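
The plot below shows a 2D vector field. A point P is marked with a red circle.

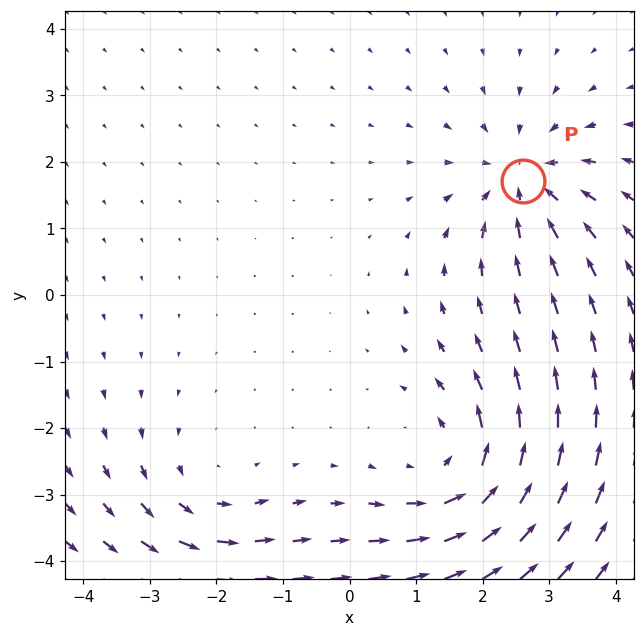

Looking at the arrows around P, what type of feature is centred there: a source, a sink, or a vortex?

At P (2.6, 1.7) the arrows converge inward. Divergence about -4, curl ≈0 — negative divergence with near-zero curl is a sink.

sink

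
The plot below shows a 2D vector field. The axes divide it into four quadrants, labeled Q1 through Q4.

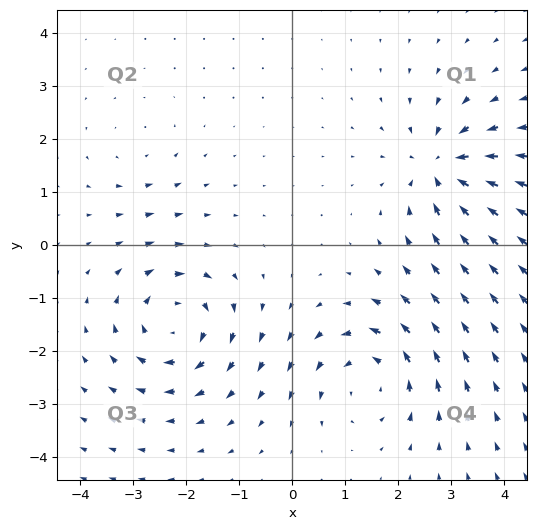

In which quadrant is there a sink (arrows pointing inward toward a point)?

Q1

The sink sits at approximately (2.8, 1.5), which lies in quadrant Q1. The divergence there is about -6, negative as expected for a sink.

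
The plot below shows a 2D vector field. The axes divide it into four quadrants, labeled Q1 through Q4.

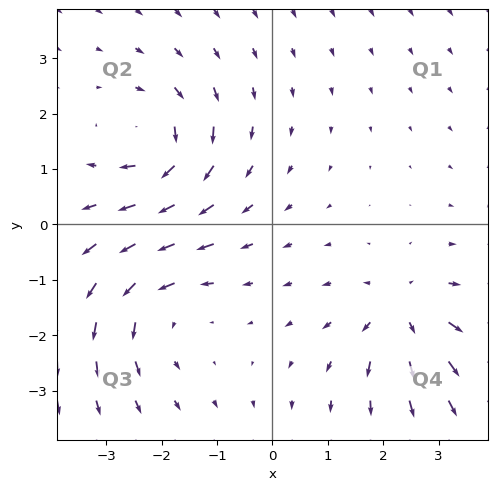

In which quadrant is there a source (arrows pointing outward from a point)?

The source sits at approximately (2.4, -1.6), which lies in quadrant Q4. The divergence there is about +3, positive as expected for a source.

Q4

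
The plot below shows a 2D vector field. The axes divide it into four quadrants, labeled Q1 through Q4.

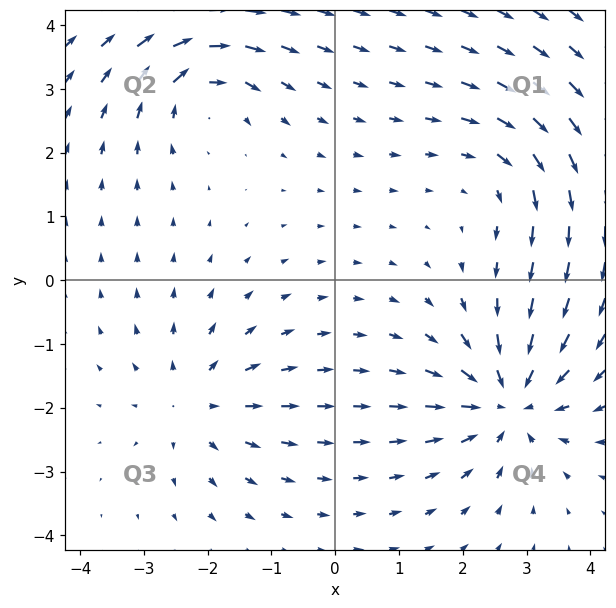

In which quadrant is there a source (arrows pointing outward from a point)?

The source sits at approximately (-2.2, -1.9), which lies in quadrant Q3. The divergence there is about +3, positive as expected for a source.

Q3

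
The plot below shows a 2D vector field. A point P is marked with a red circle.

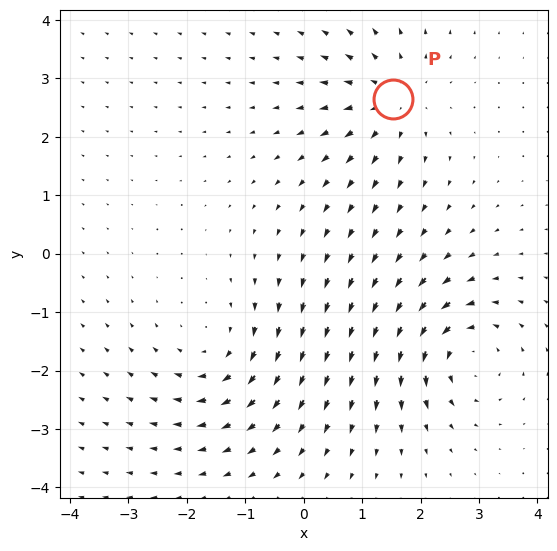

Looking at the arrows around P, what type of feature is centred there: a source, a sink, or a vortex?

At P (1.5, 2.6) the arrows spread outward. Divergence about +4, curl ≈0 — positive divergence with near-zero curl is a source.

source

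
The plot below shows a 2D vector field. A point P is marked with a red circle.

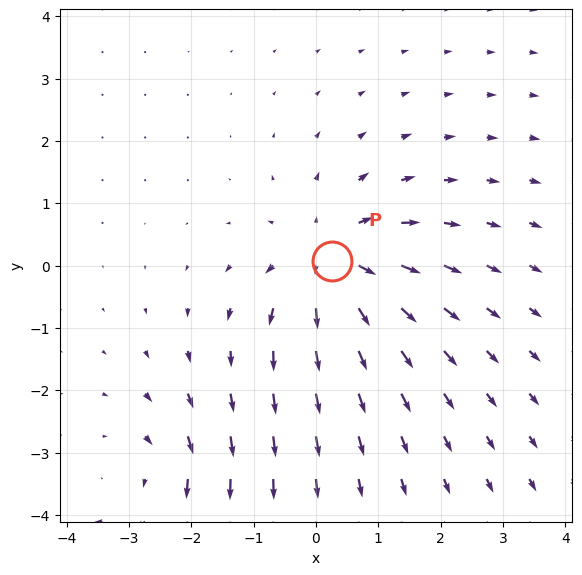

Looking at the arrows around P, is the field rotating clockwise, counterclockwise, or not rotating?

Near P at (0.3, 0.1) the arrows show no circulation. The curl there is ≈0.

not rotating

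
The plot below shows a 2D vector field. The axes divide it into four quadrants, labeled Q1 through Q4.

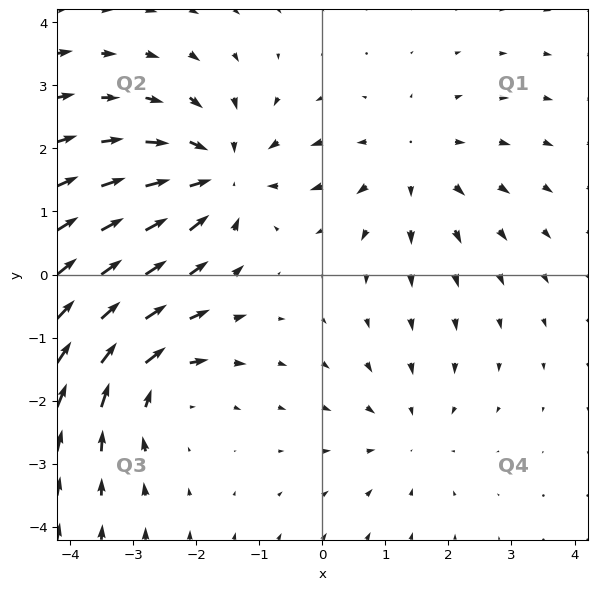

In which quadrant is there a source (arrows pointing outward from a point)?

The source sits at approximately (1.4, 1.8), which lies in quadrant Q1. The divergence there is about +3, positive as expected for a source.

Q1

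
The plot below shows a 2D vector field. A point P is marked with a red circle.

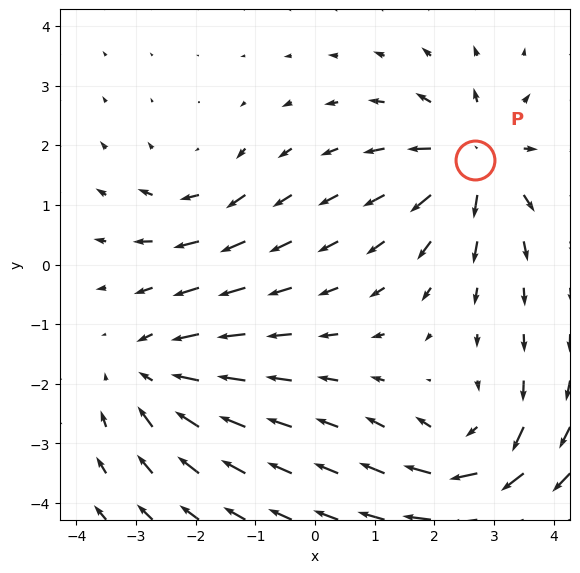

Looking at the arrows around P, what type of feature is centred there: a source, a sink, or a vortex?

At P (2.7, 1.7) the arrows spread outward. Divergence about +6, curl ≈0 — positive divergence with near-zero curl is a source.

source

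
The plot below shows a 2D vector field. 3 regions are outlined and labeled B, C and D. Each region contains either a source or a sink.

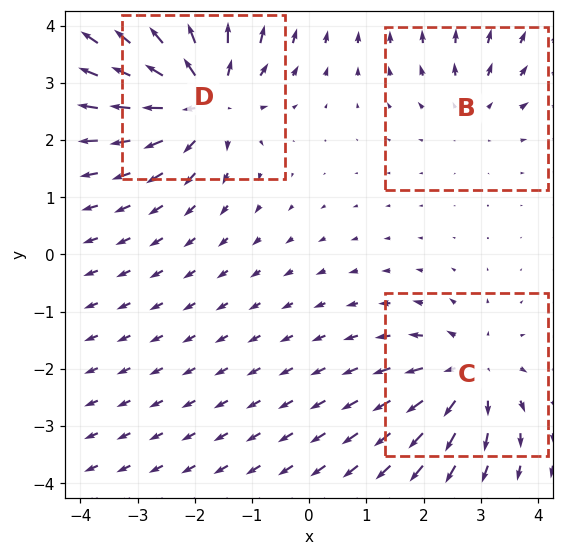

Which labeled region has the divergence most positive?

Divergence at each region's feature centre — B: about +2, C: about +4, D: about +5. Region D is most positive.

D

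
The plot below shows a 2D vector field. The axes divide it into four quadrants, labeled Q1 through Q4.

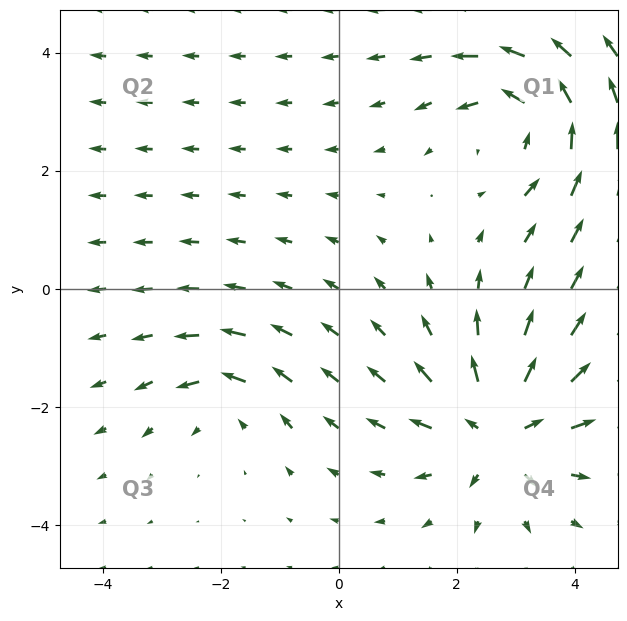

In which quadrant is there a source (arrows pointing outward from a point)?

Q4

The source sits at approximately (2.7, -2.4), which lies in quadrant Q4. The divergence there is about +5, positive as expected for a source.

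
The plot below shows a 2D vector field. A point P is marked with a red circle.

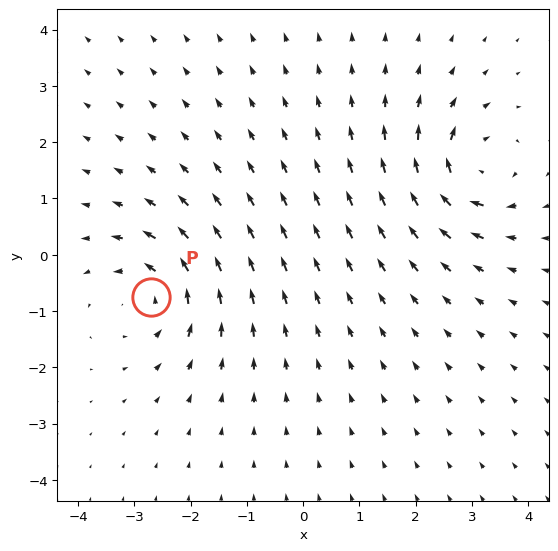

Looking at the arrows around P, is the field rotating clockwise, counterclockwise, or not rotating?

Near P at (-2.7, -0.8) the arrows circulate counterclockwise. The curl (z-component) there is about +4; positive curl means counterclockwise rotation.

counterclockwise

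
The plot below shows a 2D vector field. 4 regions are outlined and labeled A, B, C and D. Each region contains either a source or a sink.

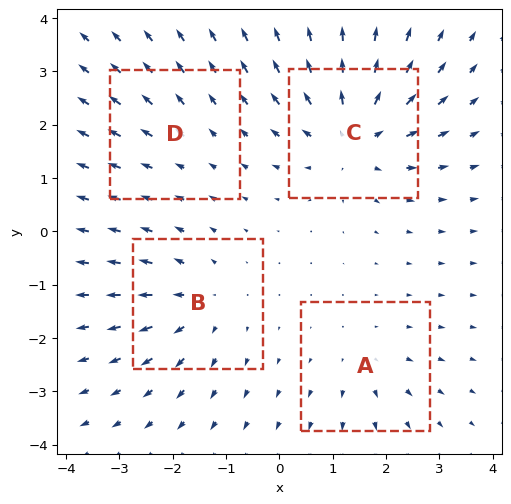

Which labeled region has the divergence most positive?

C

Divergence at each region's feature centre — A: about +3, B: about +5, C: about +7, D: about +2. Region C is most positive.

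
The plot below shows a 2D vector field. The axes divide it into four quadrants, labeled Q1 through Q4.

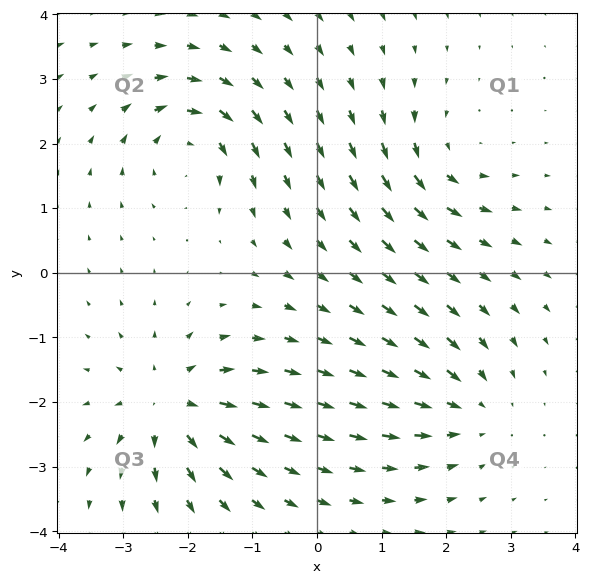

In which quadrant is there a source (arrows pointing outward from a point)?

The source sits at approximately (-2.3, -2.0), which lies in quadrant Q3. The divergence there is about +6, positive as expected for a source.

Q3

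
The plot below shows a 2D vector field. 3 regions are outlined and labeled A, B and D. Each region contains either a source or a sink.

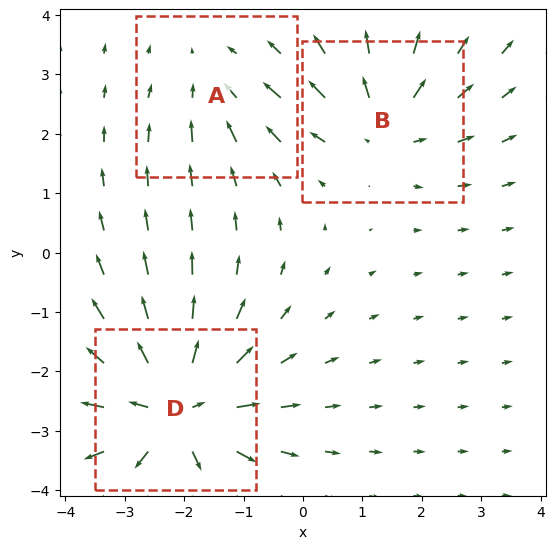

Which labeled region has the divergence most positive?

Divergence at each region's feature centre — A: about -2, B: about +3, D: about +5. Region D is most positive.

D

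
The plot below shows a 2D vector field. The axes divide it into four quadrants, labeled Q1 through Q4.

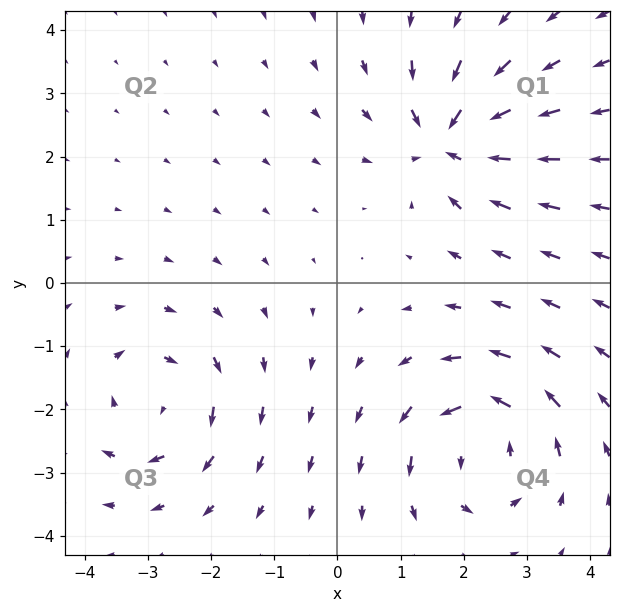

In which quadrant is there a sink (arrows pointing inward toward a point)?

Q1

The sink sits at approximately (1.8, 2.3), which lies in quadrant Q1. The divergence there is about -5, negative as expected for a sink.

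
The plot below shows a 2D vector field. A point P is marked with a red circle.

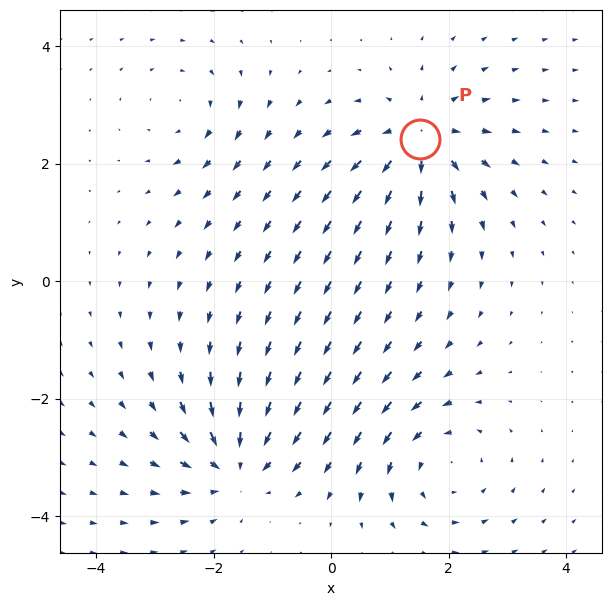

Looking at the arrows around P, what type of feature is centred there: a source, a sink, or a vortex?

At P (1.5, 2.4) the arrows spread outward. Divergence about +6, curl ≈0 — positive divergence with near-zero curl is a source.

source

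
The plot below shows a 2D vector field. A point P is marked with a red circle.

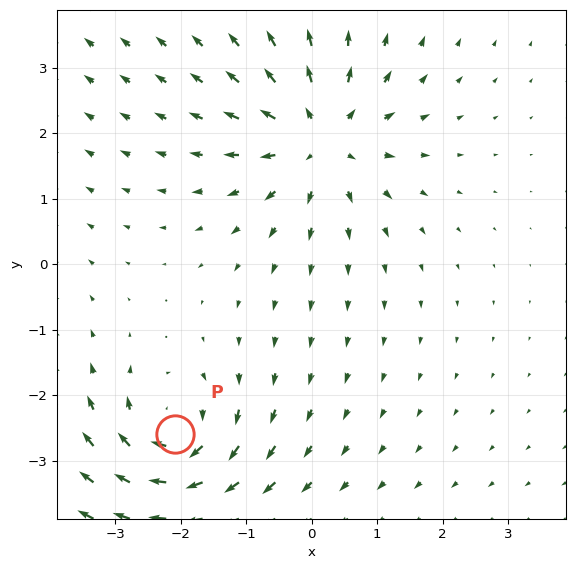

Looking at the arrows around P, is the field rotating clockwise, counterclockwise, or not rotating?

Near P at (-2.1, -2.6) the arrows circulate clockwise. The curl (z-component) there is about -5; negative curl means clockwise rotation.

clockwise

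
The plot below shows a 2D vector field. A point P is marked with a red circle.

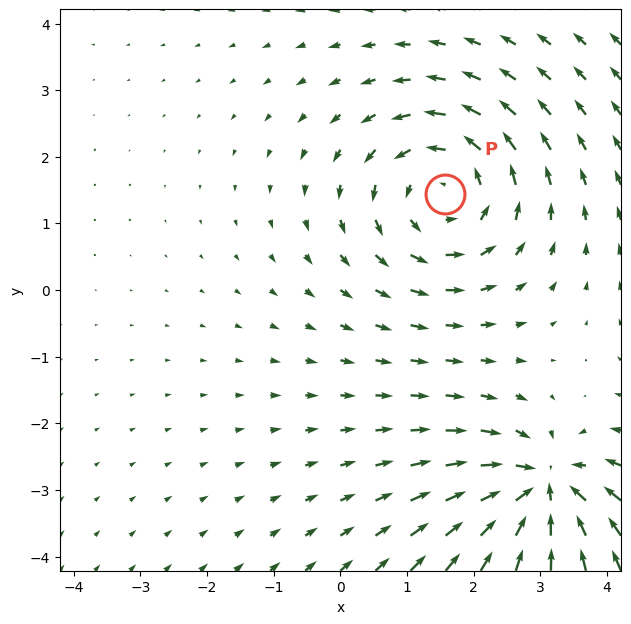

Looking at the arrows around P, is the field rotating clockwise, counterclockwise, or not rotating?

Near P at (1.6, 1.4) the arrows circulate counterclockwise. The curl (z-component) there is about +4; positive curl means counterclockwise rotation.

counterclockwise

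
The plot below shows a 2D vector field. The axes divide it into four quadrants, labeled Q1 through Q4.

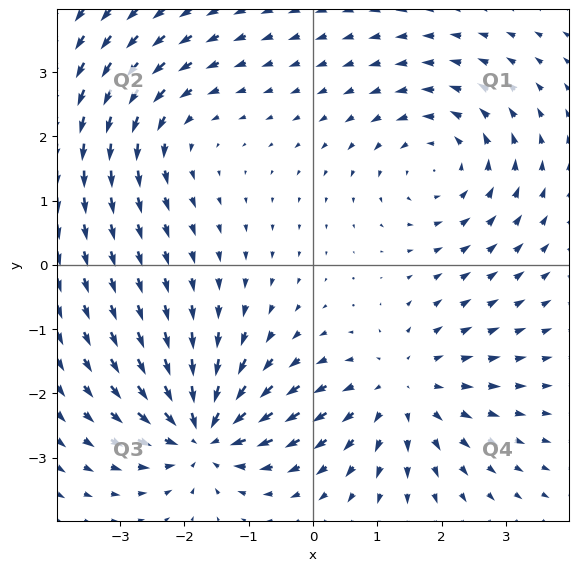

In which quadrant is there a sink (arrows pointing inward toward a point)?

The sink sits at approximately (-1.7, -2.6), which lies in quadrant Q3. The divergence there is about -7, negative as expected for a sink.

Q3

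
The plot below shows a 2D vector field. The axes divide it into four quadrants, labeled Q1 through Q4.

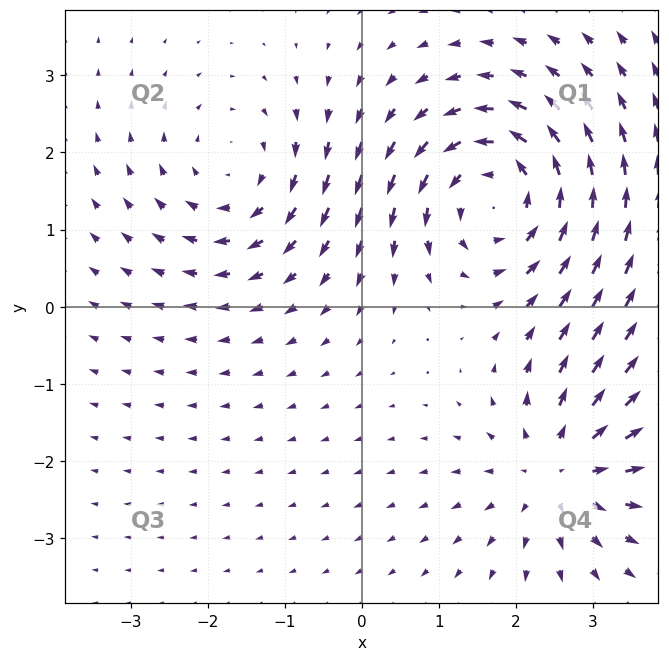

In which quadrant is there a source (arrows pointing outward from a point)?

The source sits at approximately (2.6, -2.1), which lies in quadrant Q4. The divergence there is about +4, positive as expected for a source.

Q4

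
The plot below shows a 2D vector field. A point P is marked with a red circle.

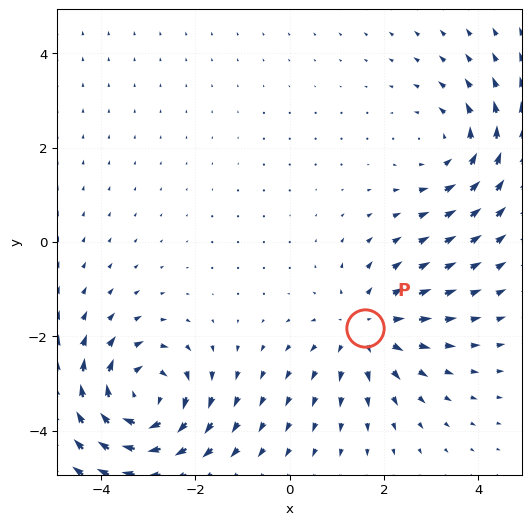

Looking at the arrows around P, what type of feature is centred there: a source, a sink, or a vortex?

At P (1.6, -1.8) the arrows spread outward. Divergence about +3, curl ≈0 — positive divergence with near-zero curl is a source.

source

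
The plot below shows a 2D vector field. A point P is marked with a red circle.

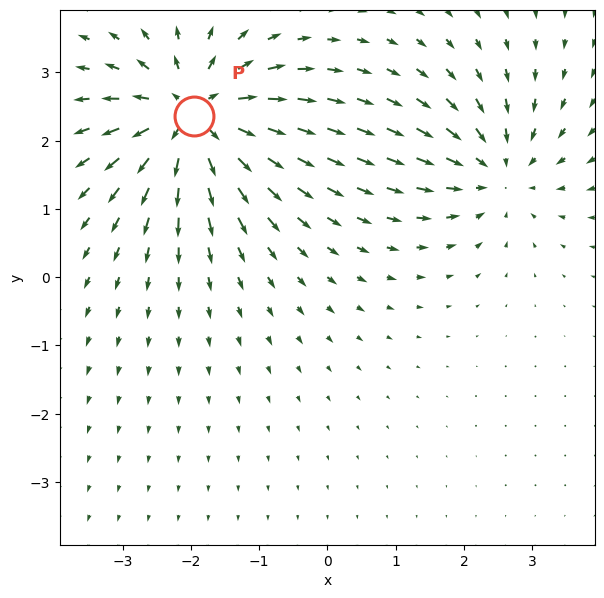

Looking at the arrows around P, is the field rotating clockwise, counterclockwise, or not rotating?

not rotating

Near P at (-2.0, 2.4) the arrows show no circulation. The curl there is ≈0.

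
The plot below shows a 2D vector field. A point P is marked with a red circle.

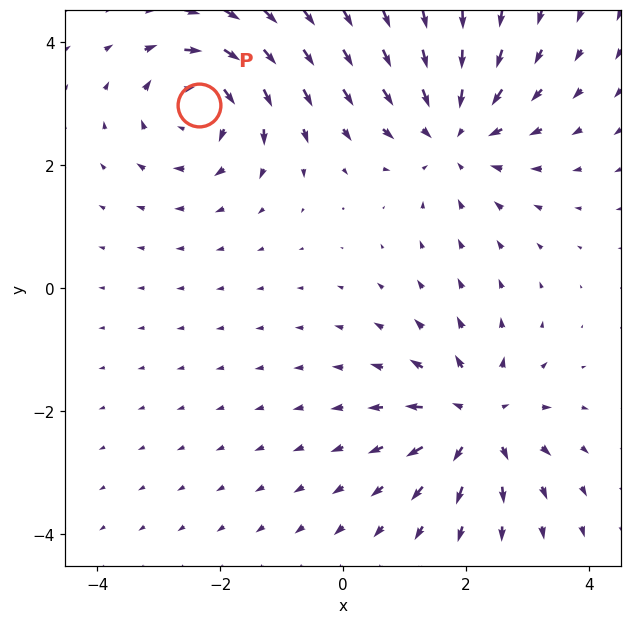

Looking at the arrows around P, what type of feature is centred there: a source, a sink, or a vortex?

vortex

At P (-2.3, 3.0) the arrows circulate clockwise. Divergence ≈0, curl about -5 — near-zero divergence with nonzero curl is a vortex.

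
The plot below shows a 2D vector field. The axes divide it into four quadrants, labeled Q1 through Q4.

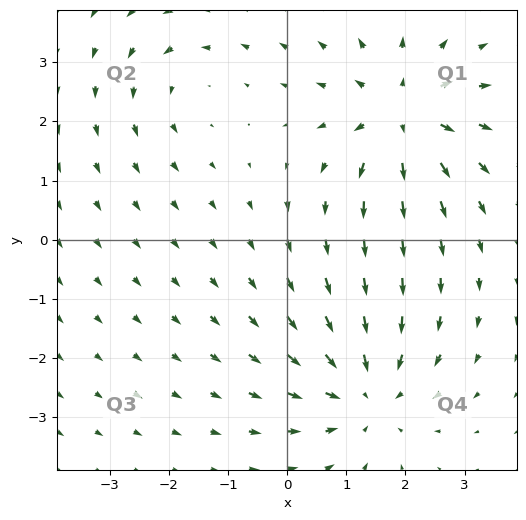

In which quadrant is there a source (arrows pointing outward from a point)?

The source sits at approximately (1.9, 2.1), which lies in quadrant Q1. The divergence there is about +5, positive as expected for a source.

Q1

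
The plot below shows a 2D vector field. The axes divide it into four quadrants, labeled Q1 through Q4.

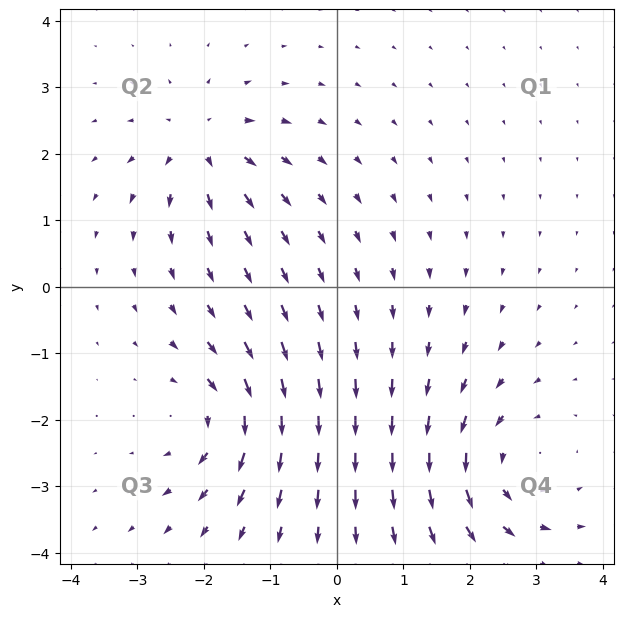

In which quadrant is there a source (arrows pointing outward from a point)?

The source sits at approximately (-2.0, 2.1), which lies in quadrant Q2. The divergence there is about +5, positive as expected for a source.

Q2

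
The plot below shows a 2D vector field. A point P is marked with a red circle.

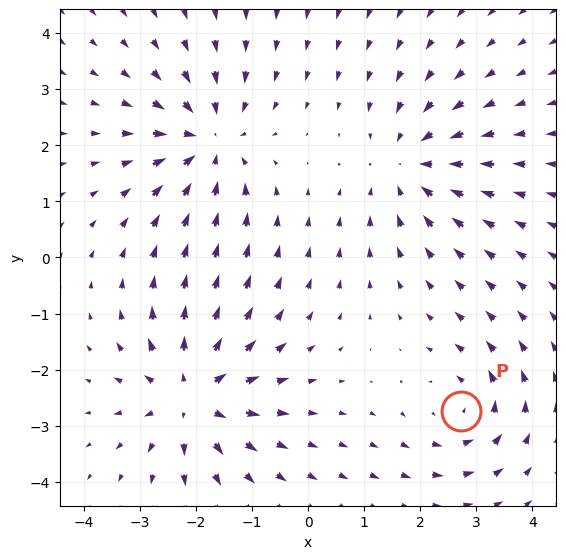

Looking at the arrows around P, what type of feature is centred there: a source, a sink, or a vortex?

At P (2.7, -2.7) the arrows circulate counterclockwise. Divergence ≈0, curl about +4 — near-zero divergence with nonzero curl is a vortex.

vortex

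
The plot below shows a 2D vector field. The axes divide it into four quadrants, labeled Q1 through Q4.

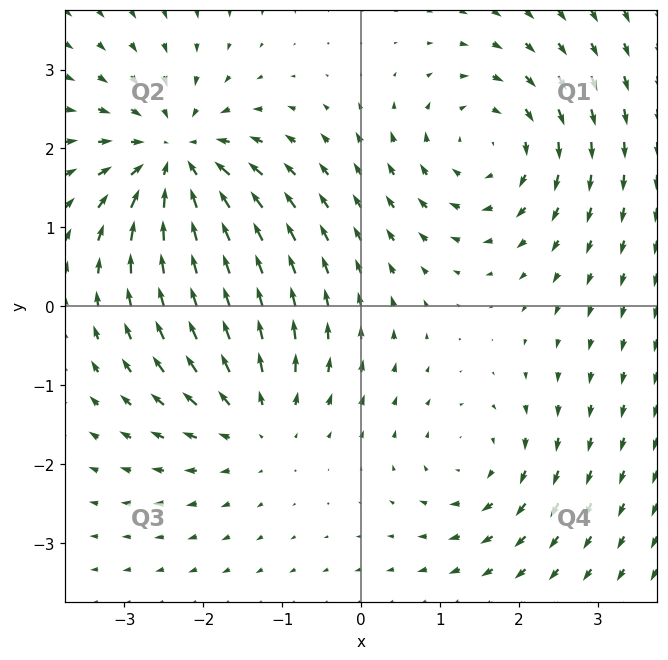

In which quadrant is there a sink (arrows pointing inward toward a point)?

Q2

The sink sits at approximately (-2.3, 1.9), which lies in quadrant Q2. The divergence there is about -6, negative as expected for a sink.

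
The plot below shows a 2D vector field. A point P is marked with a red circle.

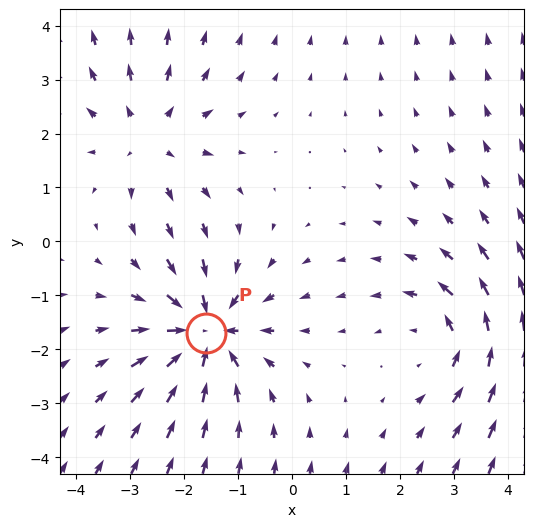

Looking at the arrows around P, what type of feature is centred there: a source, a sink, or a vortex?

At P (-1.6, -1.7) the arrows converge inward. Divergence about -4, curl ≈0 — negative divergence with near-zero curl is a sink.

sink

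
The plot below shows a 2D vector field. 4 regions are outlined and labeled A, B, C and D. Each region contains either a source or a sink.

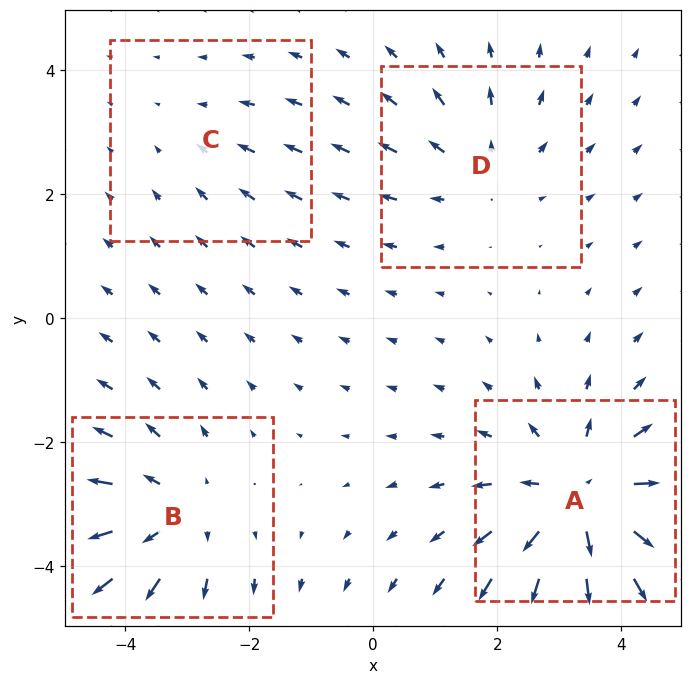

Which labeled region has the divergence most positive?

Divergence at each region's feature centre — A: about +6, B: about +4, C: about -2, D: about +3. Region A is most positive.

A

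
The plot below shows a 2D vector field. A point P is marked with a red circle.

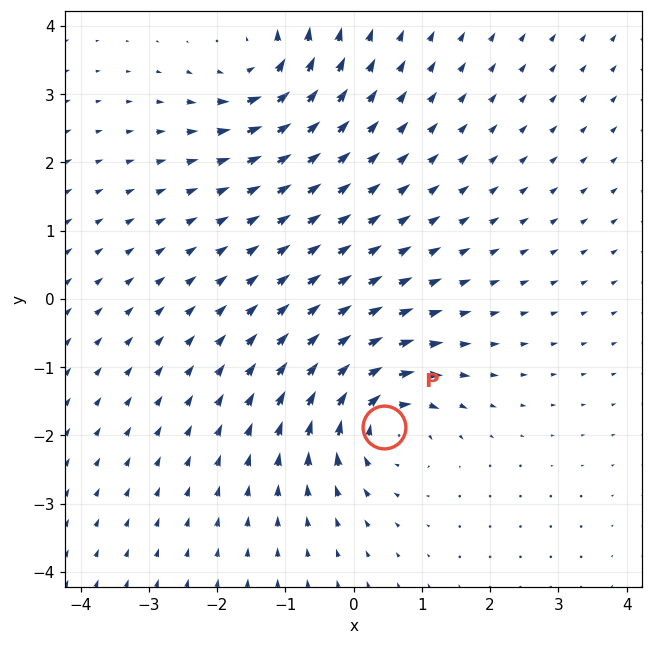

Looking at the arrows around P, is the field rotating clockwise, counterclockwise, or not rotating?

clockwise

Near P at (0.4, -1.9) the arrows circulate clockwise. The curl (z-component) there is about -6; negative curl means clockwise rotation.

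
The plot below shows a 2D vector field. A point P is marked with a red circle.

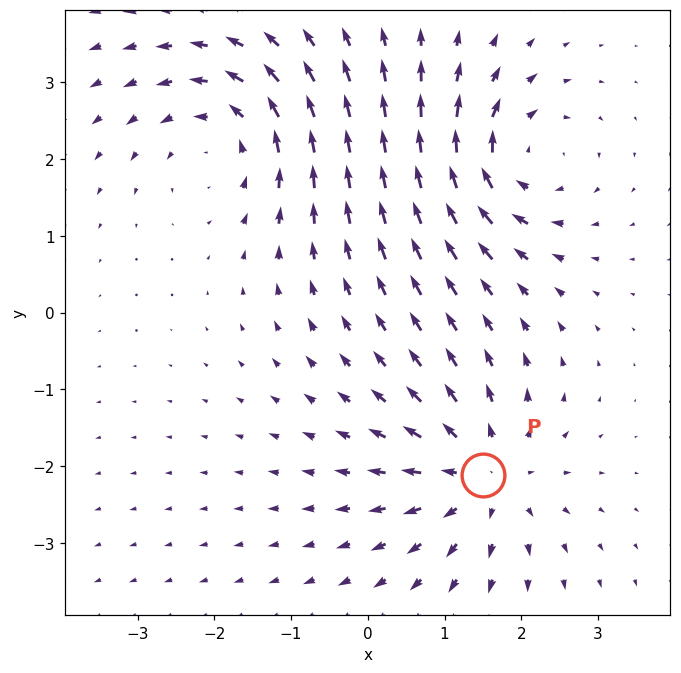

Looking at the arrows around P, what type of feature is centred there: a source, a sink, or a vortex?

At P (1.5, -2.1) the arrows spread outward. Divergence about +4, curl ≈0 — positive divergence with near-zero curl is a source.

source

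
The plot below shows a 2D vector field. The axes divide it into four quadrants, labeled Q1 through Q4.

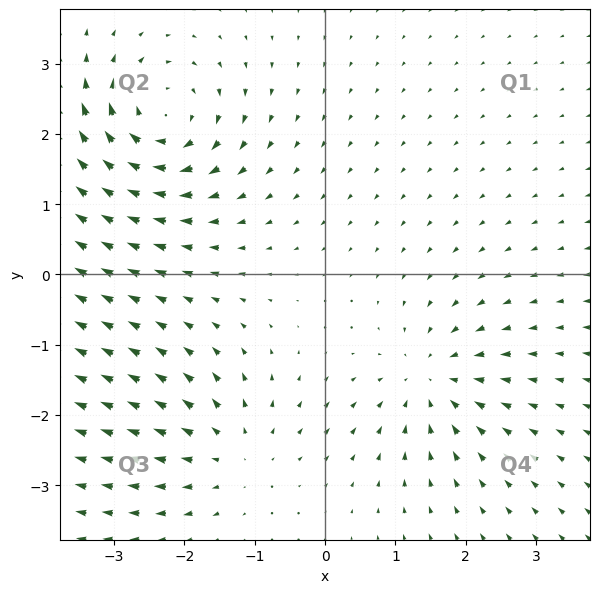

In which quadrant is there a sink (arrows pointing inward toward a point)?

Q4

The sink sits at approximately (1.5, -1.5), which lies in quadrant Q4. The divergence there is about -4, negative as expected for a sink.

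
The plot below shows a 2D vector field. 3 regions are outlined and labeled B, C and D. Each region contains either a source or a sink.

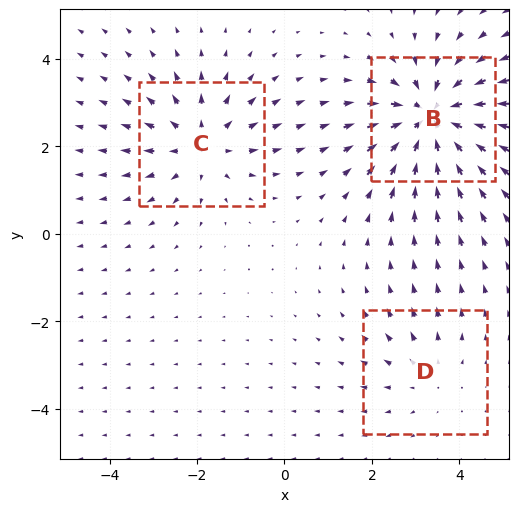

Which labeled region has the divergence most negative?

B

Divergence at each region's feature centre — B: about -4, C: about +3, D: about +2. Region B is most negative.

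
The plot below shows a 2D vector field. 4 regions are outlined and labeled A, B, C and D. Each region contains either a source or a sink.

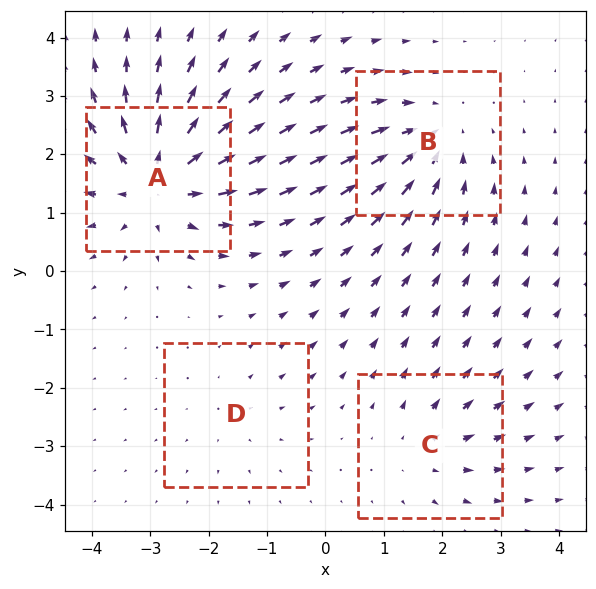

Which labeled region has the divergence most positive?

Divergence at each region's feature centre — A: about +7, B: about -5, C: about +3, D: about +2. Region A is most positive.

A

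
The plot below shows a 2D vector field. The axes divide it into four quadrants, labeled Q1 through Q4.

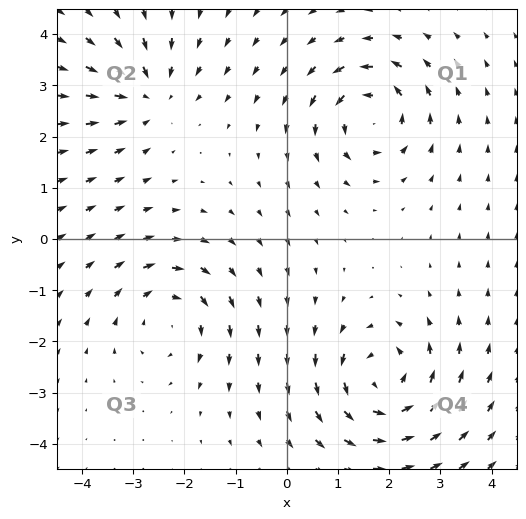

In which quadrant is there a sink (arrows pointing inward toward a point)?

The sink sits at approximately (-2.7, 2.8), which lies in quadrant Q2. The divergence there is about -3, negative as expected for a sink.

Q2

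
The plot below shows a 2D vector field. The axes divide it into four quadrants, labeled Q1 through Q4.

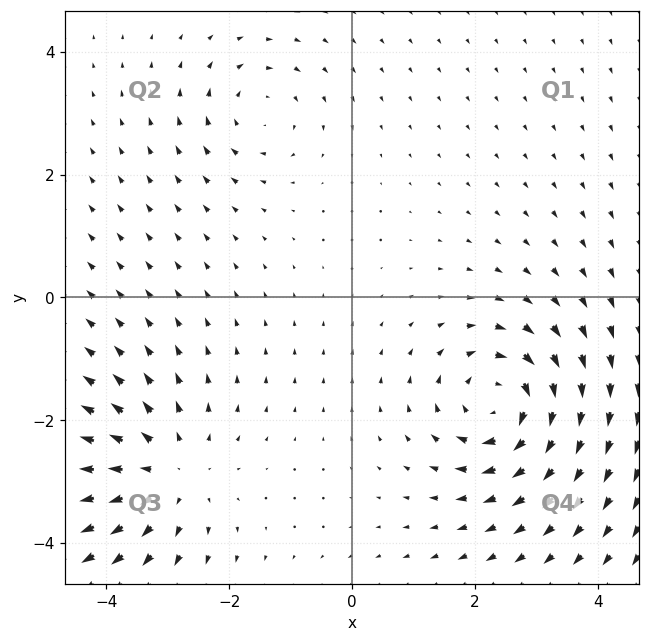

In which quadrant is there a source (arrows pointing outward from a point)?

The source sits at approximately (-3.0, -2.9), which lies in quadrant Q3. The divergence there is about +4, positive as expected for a source.

Q3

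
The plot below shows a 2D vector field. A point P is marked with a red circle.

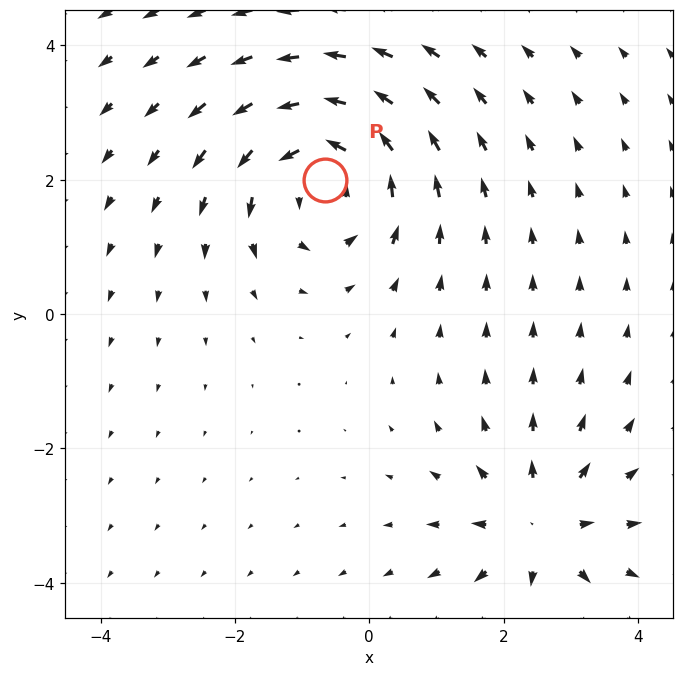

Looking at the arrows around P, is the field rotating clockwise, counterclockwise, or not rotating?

Near P at (-0.7, 2.0) the arrows circulate counterclockwise. The curl (z-component) there is about +5; positive curl means counterclockwise rotation.

counterclockwise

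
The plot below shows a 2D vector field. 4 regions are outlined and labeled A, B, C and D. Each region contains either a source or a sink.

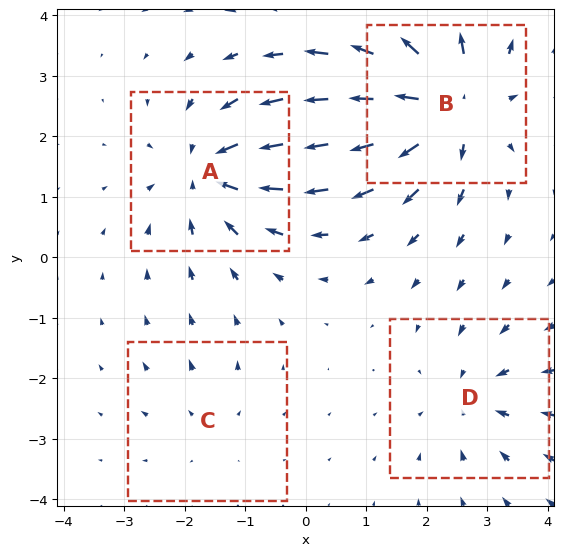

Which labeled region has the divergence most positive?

Divergence at each region's feature centre — A: about -6, B: about +7, C: about +2, D: about -4. Region B is most positive.

B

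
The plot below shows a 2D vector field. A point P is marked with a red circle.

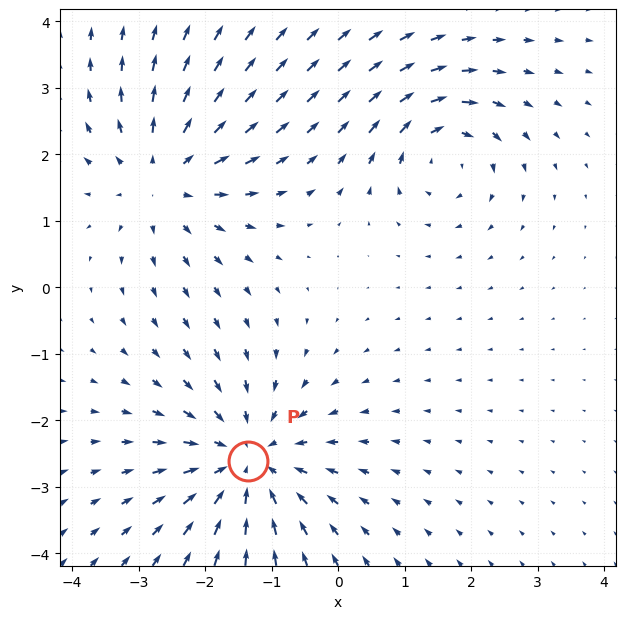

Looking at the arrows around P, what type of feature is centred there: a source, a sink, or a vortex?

sink

At P (-1.4, -2.6) the arrows converge inward. Divergence about -5, curl ≈0 — negative divergence with near-zero curl is a sink.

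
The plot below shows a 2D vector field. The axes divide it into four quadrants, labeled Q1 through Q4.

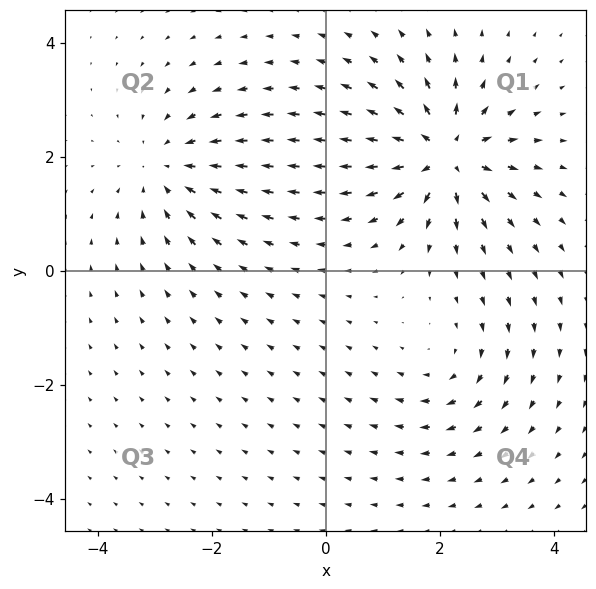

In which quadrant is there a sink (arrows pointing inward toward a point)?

Q2

The sink sits at approximately (-2.8, 1.8), which lies in quadrant Q2. The divergence there is about -3, negative as expected for a sink.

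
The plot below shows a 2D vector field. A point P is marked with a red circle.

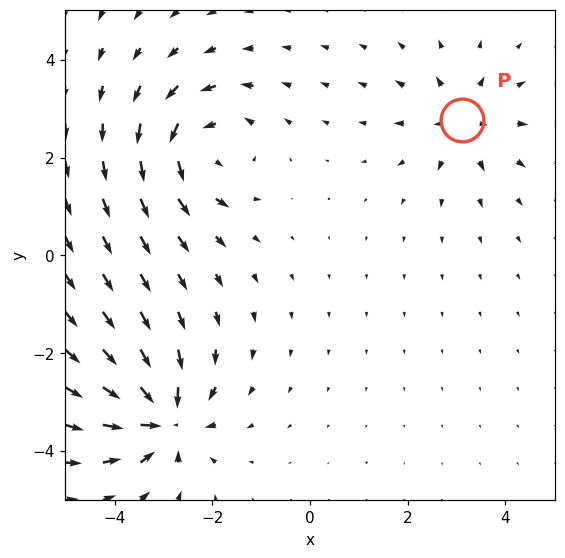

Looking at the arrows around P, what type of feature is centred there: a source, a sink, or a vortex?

source

At P (3.1, 2.8) the arrows spread outward. Divergence about +3, curl ≈0 — positive divergence with near-zero curl is a source.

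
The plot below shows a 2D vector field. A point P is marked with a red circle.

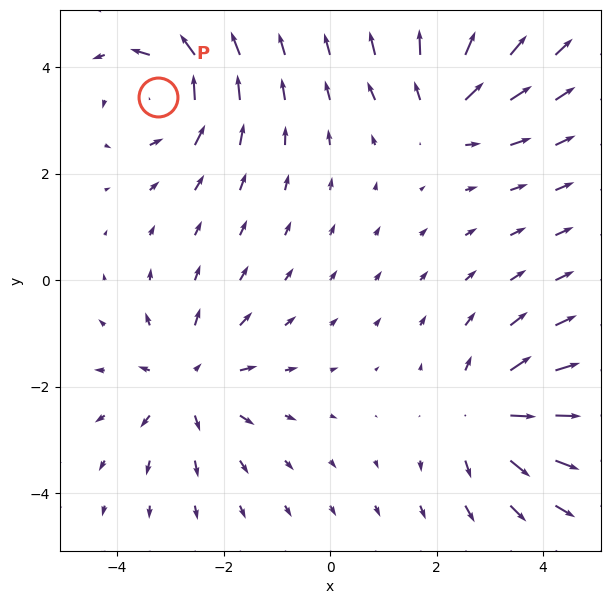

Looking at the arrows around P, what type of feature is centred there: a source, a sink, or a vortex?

vortex

At P (-3.2, 3.4) the arrows circulate counterclockwise. Divergence ≈0, curl about +5 — near-zero divergence with nonzero curl is a vortex.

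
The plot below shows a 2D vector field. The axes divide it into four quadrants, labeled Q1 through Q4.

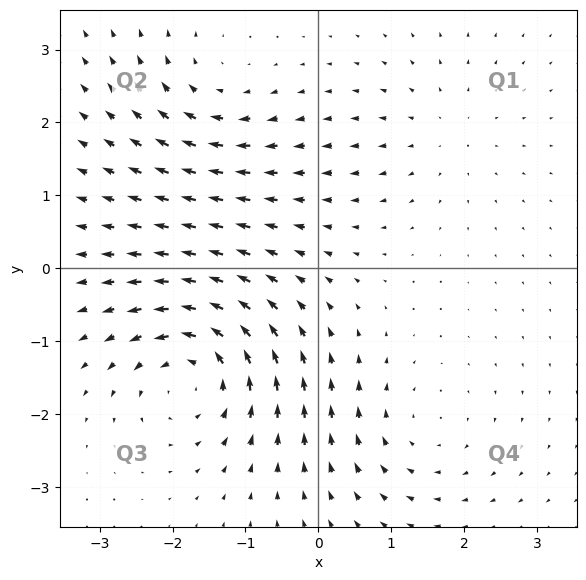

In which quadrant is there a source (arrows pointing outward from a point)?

The source sits at approximately (1.7, 1.9), which lies in quadrant Q1. The divergence there is about +2, positive as expected for a source.

Q1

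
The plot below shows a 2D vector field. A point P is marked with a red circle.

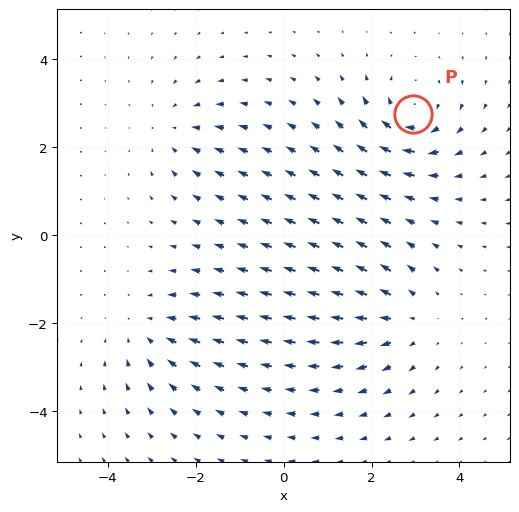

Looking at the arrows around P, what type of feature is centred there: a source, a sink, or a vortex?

vortex

At P (2.9, 2.8) the arrows circulate clockwise. Divergence ≈0, curl about -6 — near-zero divergence with nonzero curl is a vortex.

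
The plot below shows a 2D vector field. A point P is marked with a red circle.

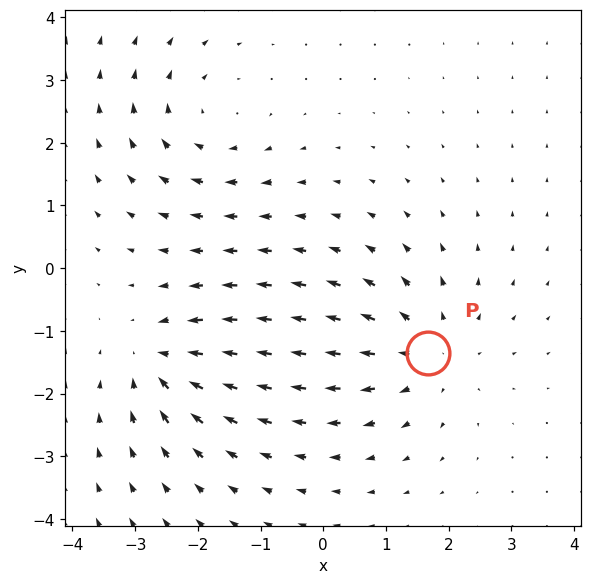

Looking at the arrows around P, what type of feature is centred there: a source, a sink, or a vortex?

source

At P (1.7, -1.3) the arrows spread outward. Divergence about +4, curl ≈0 — positive divergence with near-zero curl is a source.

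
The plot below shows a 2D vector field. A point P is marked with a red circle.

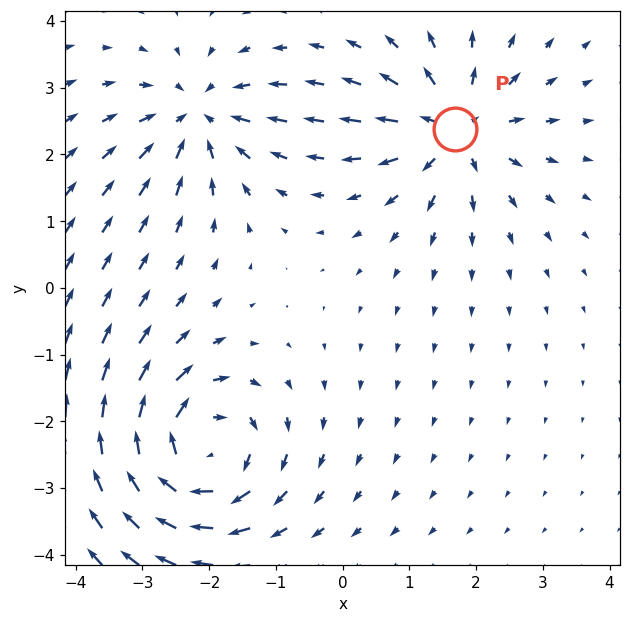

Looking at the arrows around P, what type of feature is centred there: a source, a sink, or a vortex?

At P (1.7, 2.4) the arrows spread outward. Divergence about +4, curl ≈0 — positive divergence with near-zero curl is a source.

source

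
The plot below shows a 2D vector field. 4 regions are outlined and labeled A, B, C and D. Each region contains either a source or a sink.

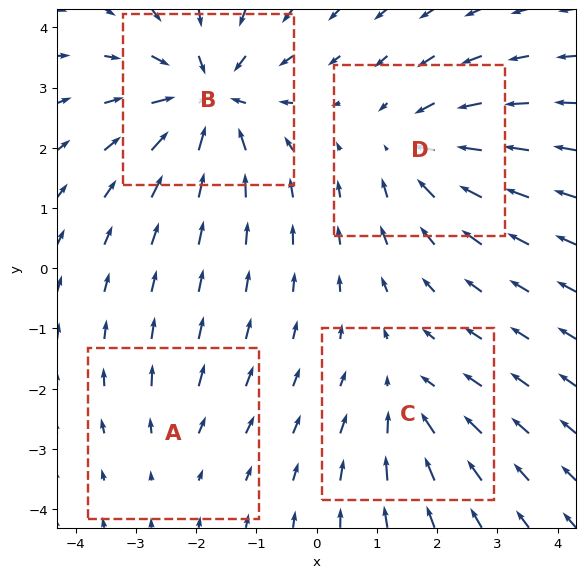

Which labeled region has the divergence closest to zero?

A

Divergence at each region's feature centre — A: about +2, B: about -7, C: about -4, D: about -5. Region A is closest to zero.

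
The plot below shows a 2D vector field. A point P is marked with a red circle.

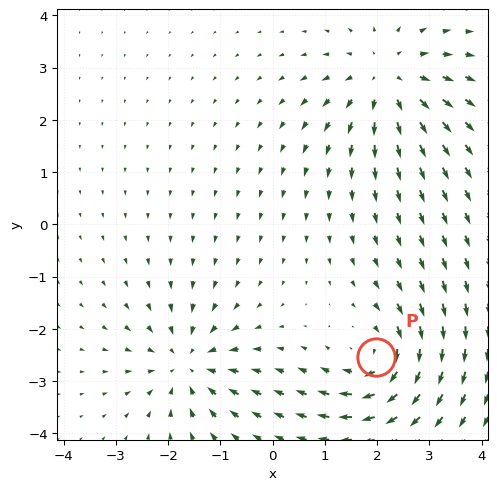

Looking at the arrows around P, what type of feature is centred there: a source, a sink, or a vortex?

vortex

At P (2.0, -2.5) the arrows circulate clockwise. Divergence ≈0, curl about -6 — near-zero divergence with nonzero curl is a vortex.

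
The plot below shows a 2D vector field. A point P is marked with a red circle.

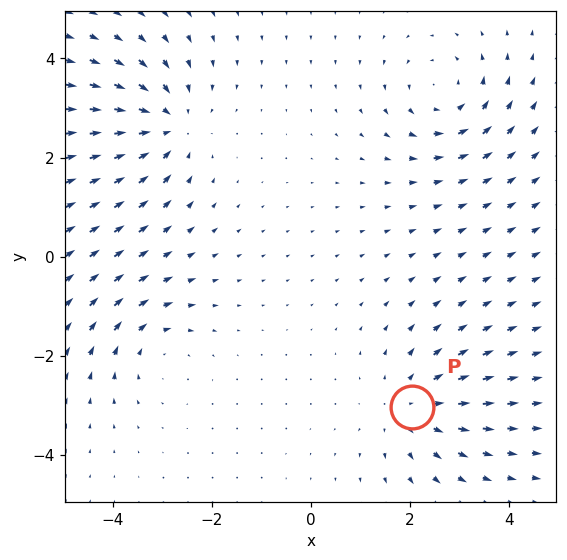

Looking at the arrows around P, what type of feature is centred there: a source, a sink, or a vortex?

source

At P (2.0, -3.0) the arrows spread outward. Divergence about +3, curl ≈0 — positive divergence with near-zero curl is a source.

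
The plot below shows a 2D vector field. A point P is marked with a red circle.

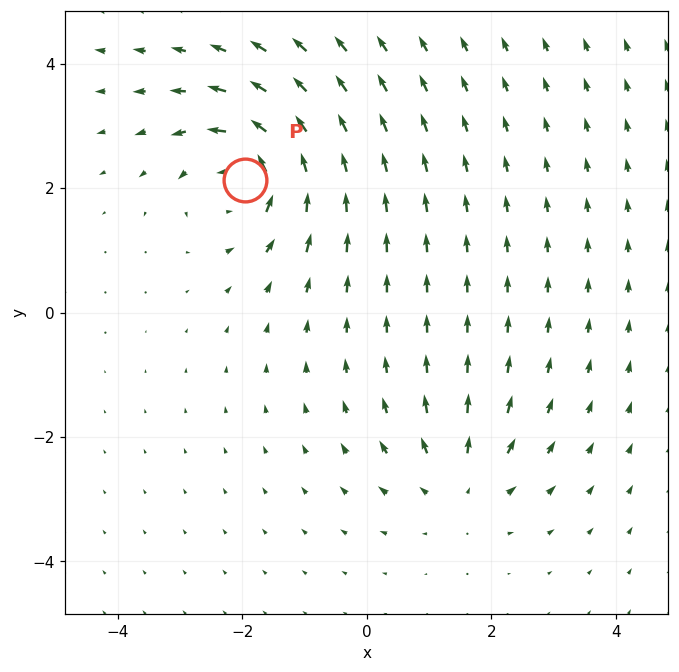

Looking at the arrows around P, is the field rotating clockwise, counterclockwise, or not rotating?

counterclockwise

Near P at (-2.0, 2.1) the arrows circulate counterclockwise. The curl (z-component) there is about +5; positive curl means counterclockwise rotation.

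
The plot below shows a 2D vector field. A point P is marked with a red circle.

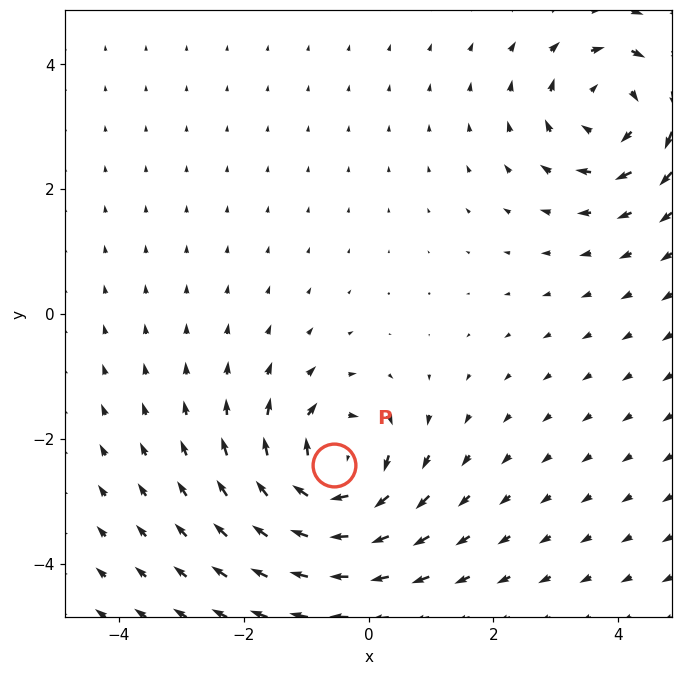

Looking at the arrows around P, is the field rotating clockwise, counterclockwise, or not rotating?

clockwise

Near P at (-0.5, -2.4) the arrows circulate clockwise. The curl (z-component) there is about -4; negative curl means clockwise rotation.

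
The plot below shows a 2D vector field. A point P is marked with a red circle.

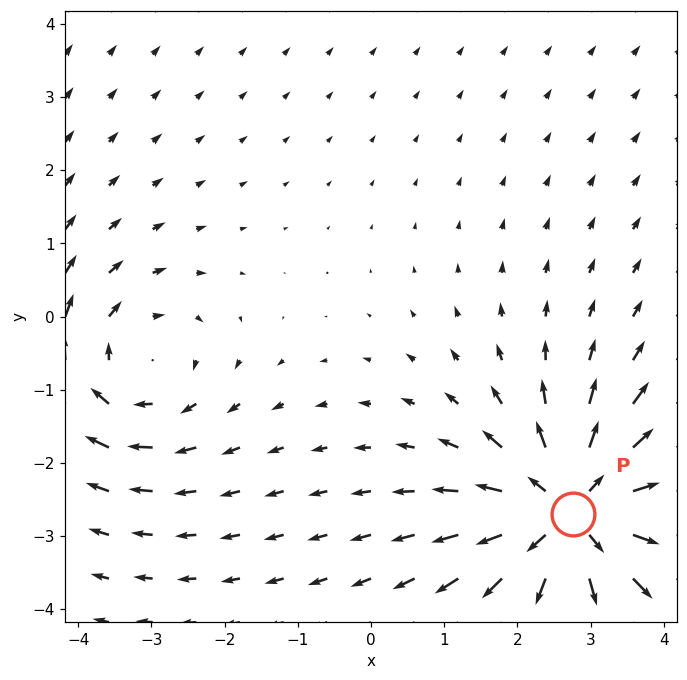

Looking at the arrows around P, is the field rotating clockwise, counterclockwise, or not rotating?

Near P at (2.8, -2.7) the arrows show no circulation. The curl there is ≈0.

not rotating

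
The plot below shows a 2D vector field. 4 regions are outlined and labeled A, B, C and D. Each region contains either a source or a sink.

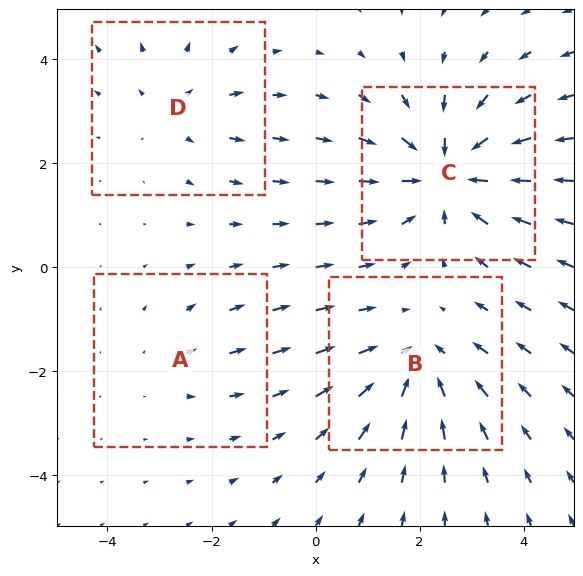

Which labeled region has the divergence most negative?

C

Divergence at each region's feature centre — A: about +2, B: about -4, C: about -6, D: about +3. Region C is most negative.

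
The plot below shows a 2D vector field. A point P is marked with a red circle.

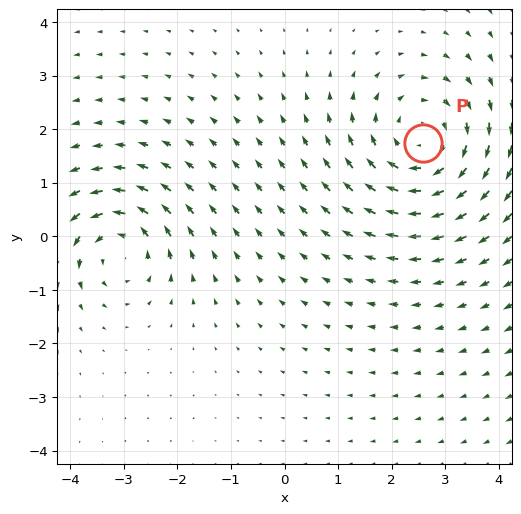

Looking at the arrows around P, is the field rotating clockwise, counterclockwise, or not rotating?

Near P at (2.6, 1.7) the arrows circulate clockwise. The curl (z-component) there is about -4; negative curl means clockwise rotation.

clockwise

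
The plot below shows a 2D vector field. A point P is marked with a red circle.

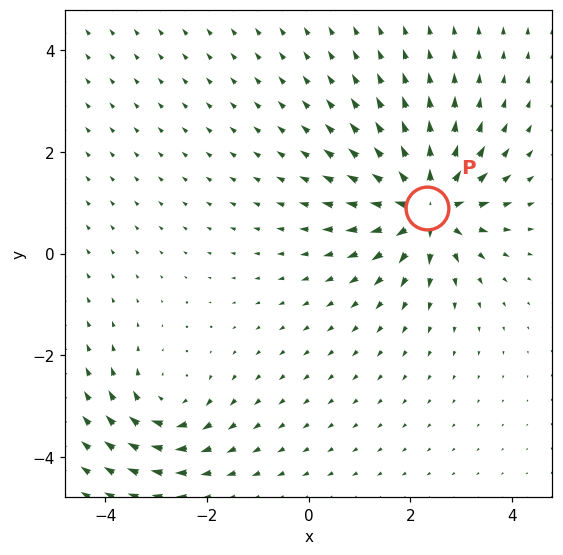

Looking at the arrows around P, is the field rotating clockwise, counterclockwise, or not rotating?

Near P at (2.3, 0.9) the arrows show no circulation. The curl there is ≈0.

not rotating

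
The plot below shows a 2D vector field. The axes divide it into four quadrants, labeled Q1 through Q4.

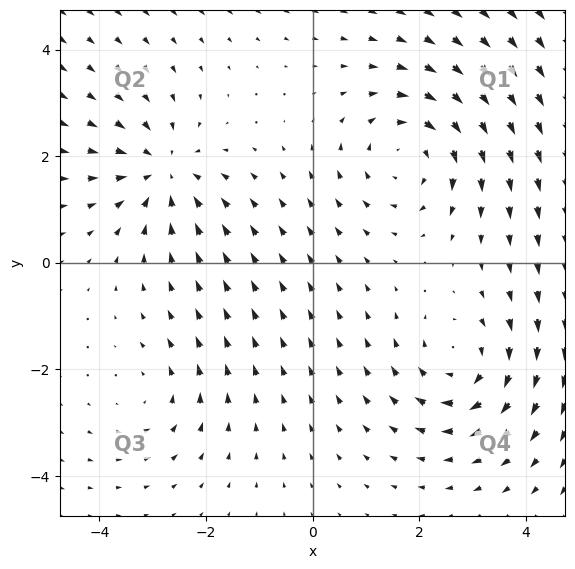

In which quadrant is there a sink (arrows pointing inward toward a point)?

The sink sits at approximately (-2.8, 1.7), which lies in quadrant Q2. The divergence there is about -4, negative as expected for a sink.

Q2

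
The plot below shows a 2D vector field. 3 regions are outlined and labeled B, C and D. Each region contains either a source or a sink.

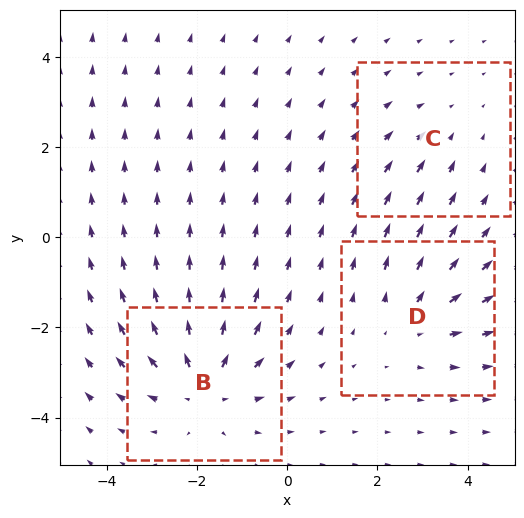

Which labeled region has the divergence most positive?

Divergence at each region's feature centre — B: about +4, C: about -2, D: about +3. Region B is most positive.

B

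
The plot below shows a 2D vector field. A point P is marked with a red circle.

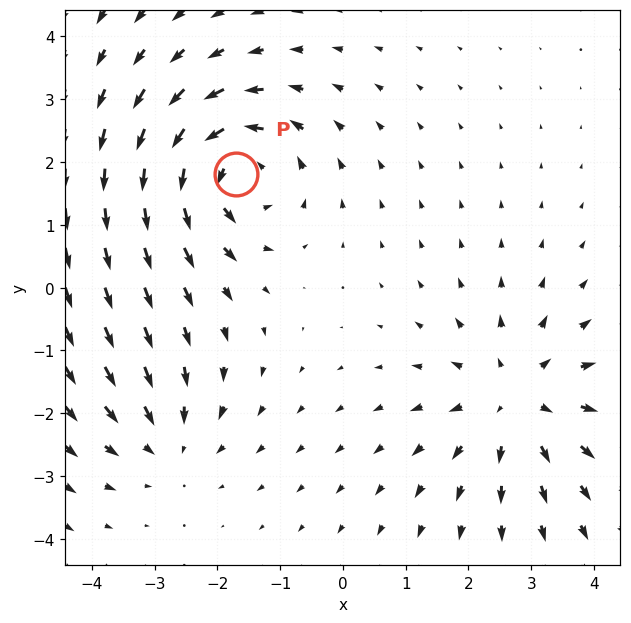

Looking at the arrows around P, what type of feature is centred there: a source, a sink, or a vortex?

vortex

At P (-1.7, 1.8) the arrows circulate counterclockwise. Divergence ≈0, curl about +5 — near-zero divergence with nonzero curl is a vortex.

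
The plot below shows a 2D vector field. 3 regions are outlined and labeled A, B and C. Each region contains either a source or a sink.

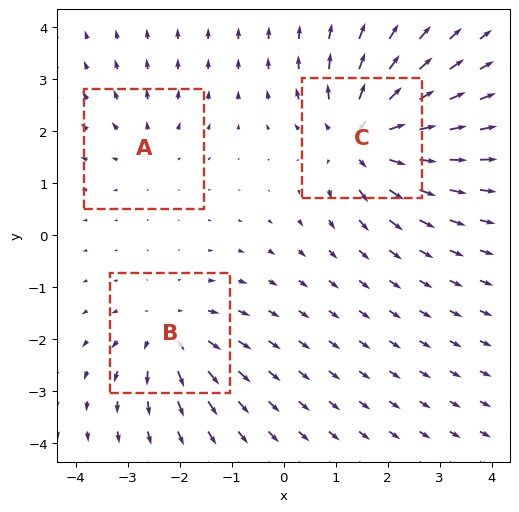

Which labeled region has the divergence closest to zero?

A

Divergence at each region's feature centre — A: about +2, B: about +3, C: about +5. Region A is closest to zero.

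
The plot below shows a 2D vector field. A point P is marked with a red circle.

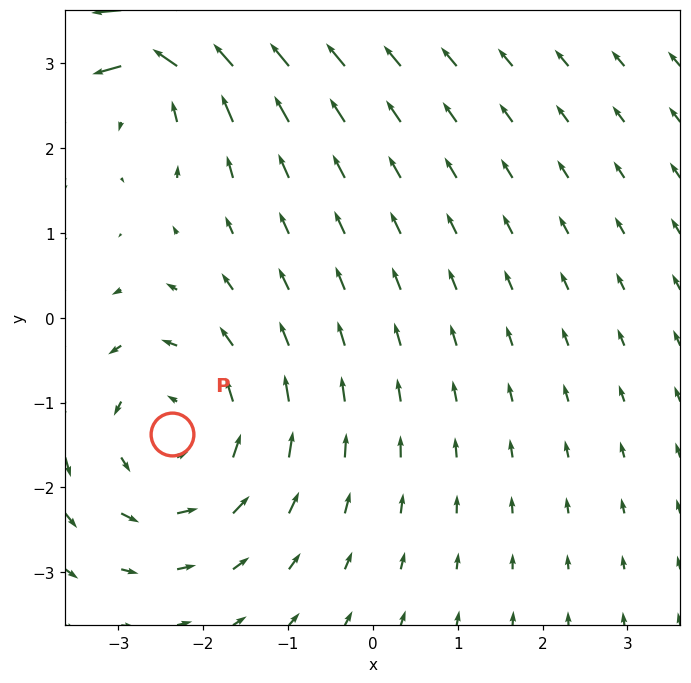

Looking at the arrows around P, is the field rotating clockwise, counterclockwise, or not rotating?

counterclockwise

Near P at (-2.4, -1.4) the arrows circulate counterclockwise. The curl (z-component) there is about +3; positive curl means counterclockwise rotation.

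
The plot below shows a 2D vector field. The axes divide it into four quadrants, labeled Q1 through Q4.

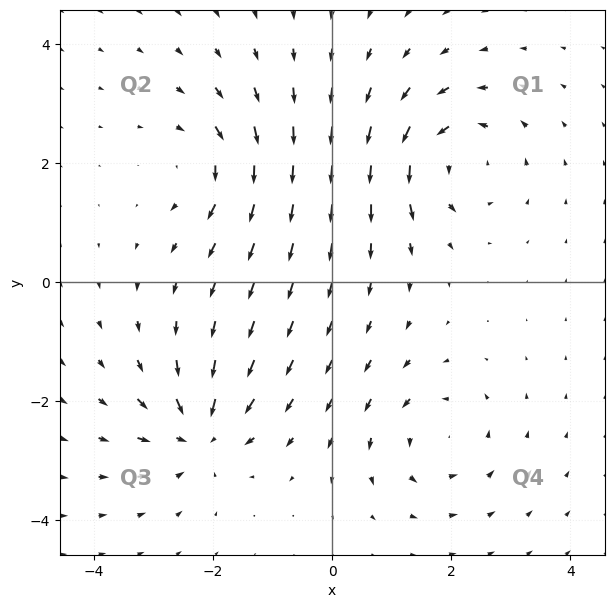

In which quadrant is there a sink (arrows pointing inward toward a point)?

The sink sits at approximately (-2.2, -2.5), which lies in quadrant Q3. The divergence there is about -5, negative as expected for a sink.

Q3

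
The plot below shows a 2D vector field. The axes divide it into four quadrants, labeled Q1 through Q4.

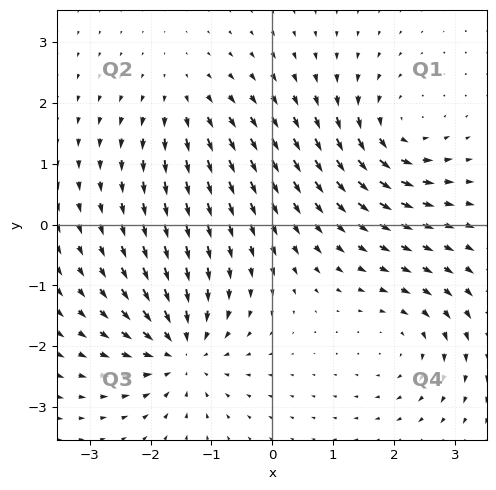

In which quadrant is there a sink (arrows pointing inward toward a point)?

The sink sits at approximately (-1.5, -2.1), which lies in quadrant Q3. The divergence there is about -5, negative as expected for a sink.

Q3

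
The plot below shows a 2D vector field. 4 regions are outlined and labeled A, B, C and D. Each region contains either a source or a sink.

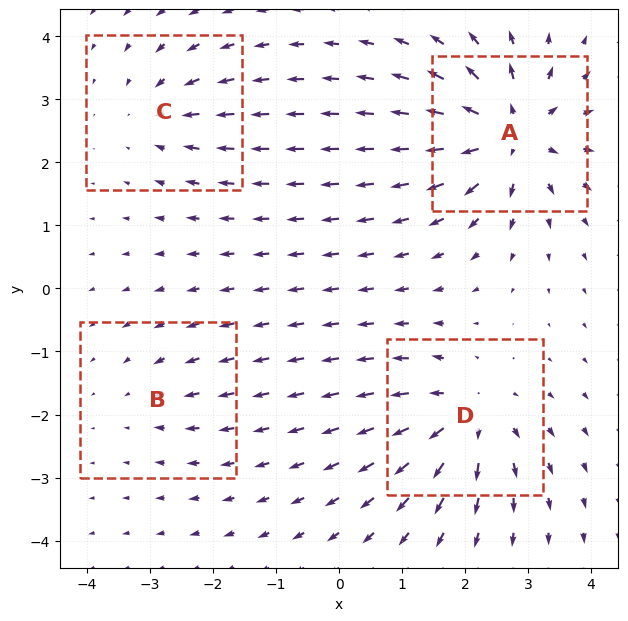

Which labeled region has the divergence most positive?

A

Divergence at each region's feature centre — A: about +9, B: about -3, C: about -4, D: about +6. Region A is most positive.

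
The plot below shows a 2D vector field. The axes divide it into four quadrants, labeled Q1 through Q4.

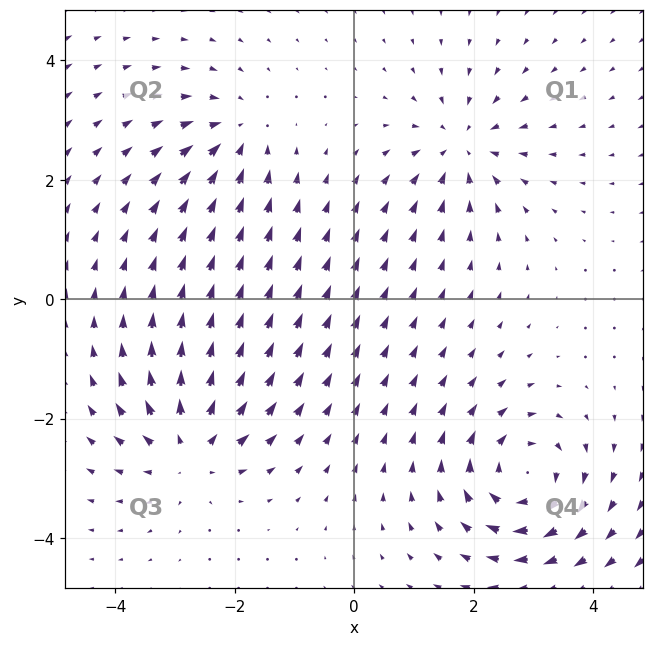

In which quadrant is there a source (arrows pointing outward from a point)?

Q3

The source sits at approximately (-2.8, -2.5), which lies in quadrant Q3. The divergence there is about +6, positive as expected for a source.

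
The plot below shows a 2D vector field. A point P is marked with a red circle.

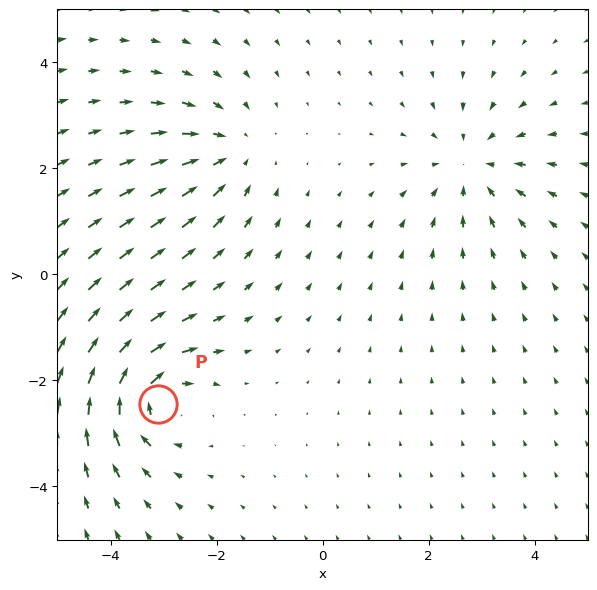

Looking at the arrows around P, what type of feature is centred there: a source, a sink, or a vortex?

vortex

At P (-3.1, -2.5) the arrows circulate clockwise. Divergence ≈0, curl about -7 — near-zero divergence with nonzero curl is a vortex.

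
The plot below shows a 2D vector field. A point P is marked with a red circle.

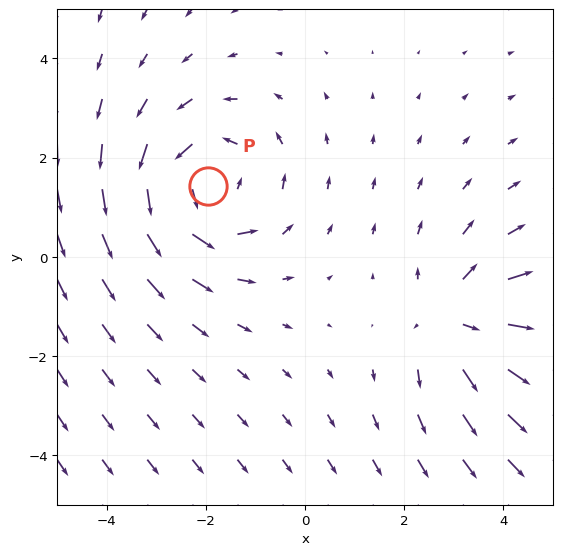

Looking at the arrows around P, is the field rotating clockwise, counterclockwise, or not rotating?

counterclockwise

Near P at (-2.0, 1.4) the arrows circulate counterclockwise. The curl (z-component) there is about +3; positive curl means counterclockwise rotation.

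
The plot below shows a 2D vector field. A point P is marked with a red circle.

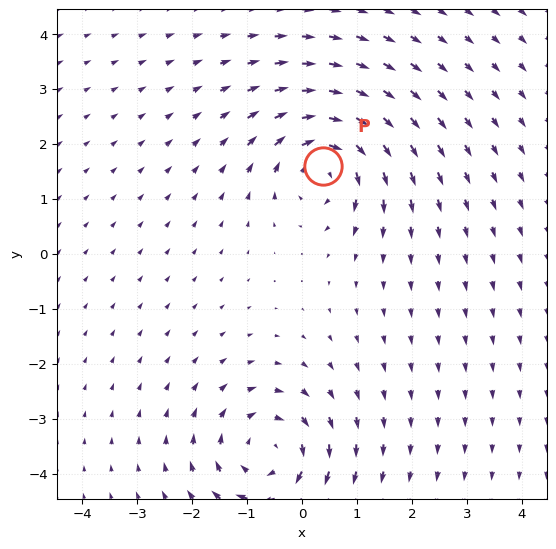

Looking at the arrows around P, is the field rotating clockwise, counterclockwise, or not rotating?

Near P at (0.4, 1.6) the arrows circulate clockwise. The curl (z-component) there is about -4; negative curl means clockwise rotation.

clockwise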